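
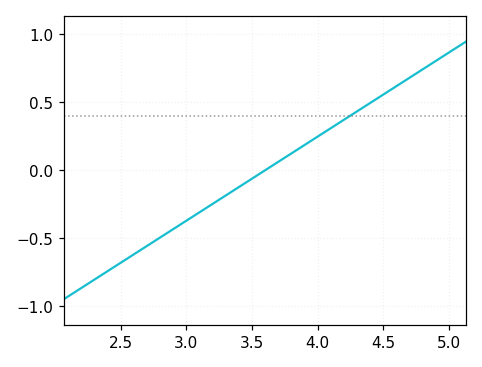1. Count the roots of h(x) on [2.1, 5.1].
1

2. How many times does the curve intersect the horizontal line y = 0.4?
1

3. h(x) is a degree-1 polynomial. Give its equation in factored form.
y = 0.62(x - 3.6)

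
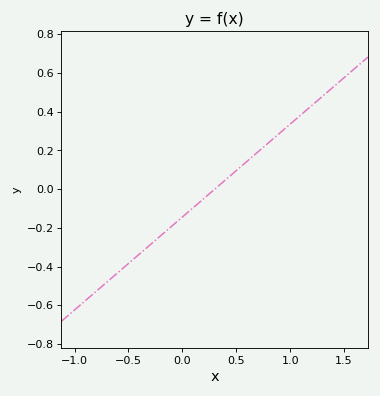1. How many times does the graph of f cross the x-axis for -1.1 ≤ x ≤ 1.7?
1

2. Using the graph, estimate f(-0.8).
-0.52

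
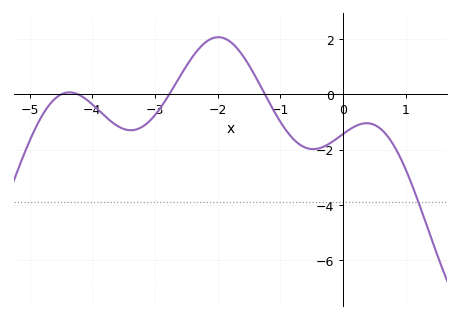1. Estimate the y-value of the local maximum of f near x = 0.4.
-1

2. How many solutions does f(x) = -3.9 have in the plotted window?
1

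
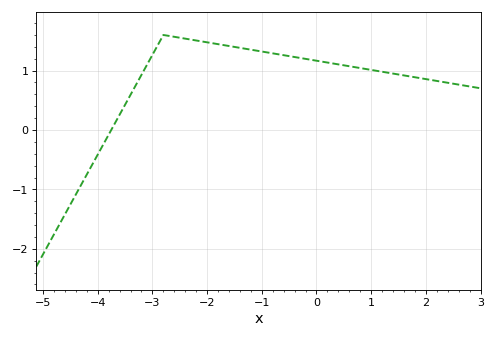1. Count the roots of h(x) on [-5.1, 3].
1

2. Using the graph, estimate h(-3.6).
0.3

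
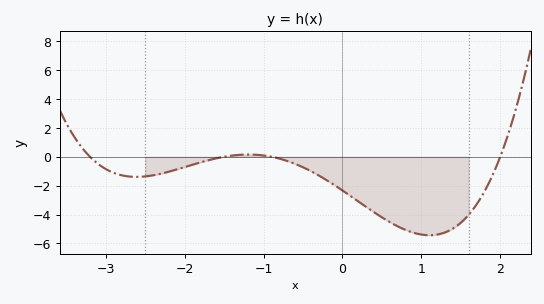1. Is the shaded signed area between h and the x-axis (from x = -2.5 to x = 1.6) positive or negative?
negative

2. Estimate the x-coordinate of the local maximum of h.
-1.2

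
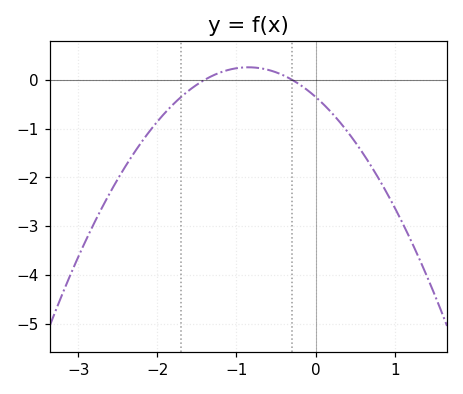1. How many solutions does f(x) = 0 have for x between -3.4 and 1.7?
2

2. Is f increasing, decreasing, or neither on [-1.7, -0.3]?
neither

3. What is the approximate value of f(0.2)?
-0.7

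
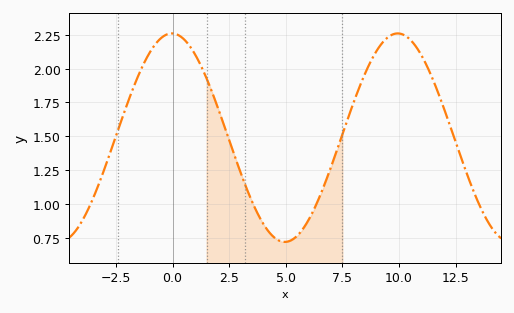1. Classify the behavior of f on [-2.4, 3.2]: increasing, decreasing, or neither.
neither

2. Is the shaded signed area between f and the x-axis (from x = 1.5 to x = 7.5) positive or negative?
positive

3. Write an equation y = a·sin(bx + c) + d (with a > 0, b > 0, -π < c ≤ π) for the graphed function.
y = 0.77sin(0.63x + 1.59) + 1.49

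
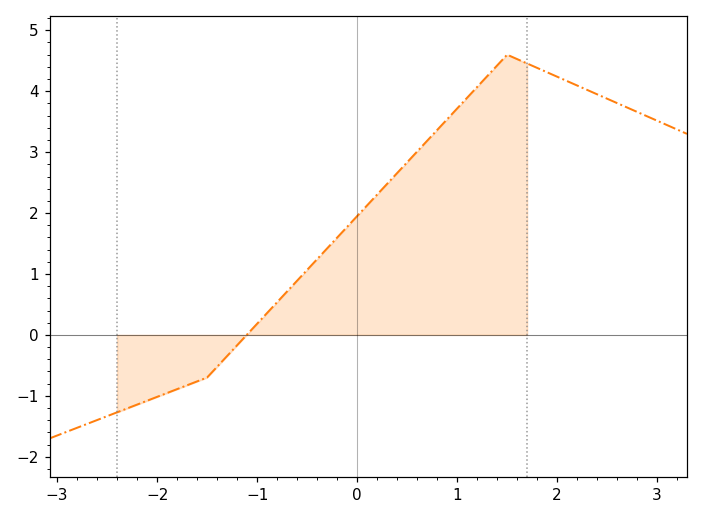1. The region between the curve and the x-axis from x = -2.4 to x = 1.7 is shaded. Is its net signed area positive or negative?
positive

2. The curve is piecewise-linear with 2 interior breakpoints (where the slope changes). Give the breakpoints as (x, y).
(-1.5, -0.7); (1.5, 4.6)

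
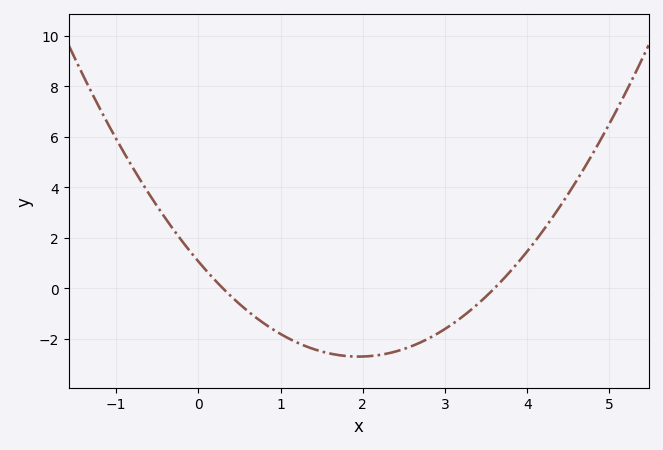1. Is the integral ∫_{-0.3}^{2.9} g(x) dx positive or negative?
negative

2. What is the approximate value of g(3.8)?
0.693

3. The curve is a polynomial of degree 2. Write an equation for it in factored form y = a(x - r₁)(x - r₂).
y = 0.99(x - 0.3)(x - 3.6)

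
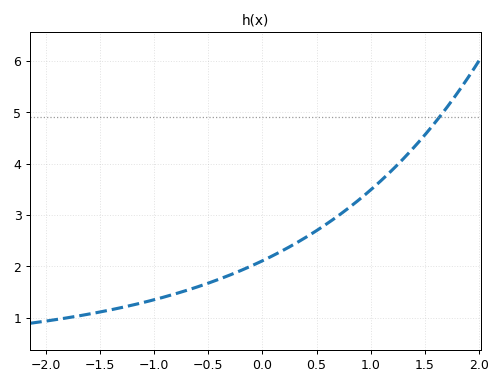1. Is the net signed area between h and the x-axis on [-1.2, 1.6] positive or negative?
positive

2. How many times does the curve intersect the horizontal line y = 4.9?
1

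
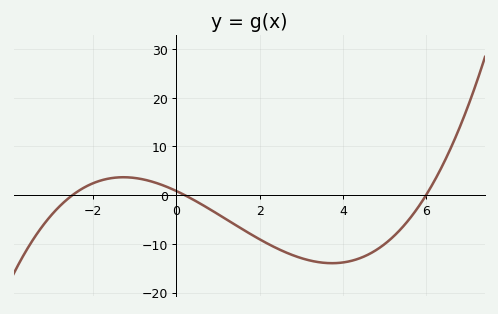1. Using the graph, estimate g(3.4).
-13.7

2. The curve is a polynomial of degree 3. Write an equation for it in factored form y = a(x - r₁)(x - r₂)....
y = 0.28(x + 2.5)(x - 0.2)(x - 6)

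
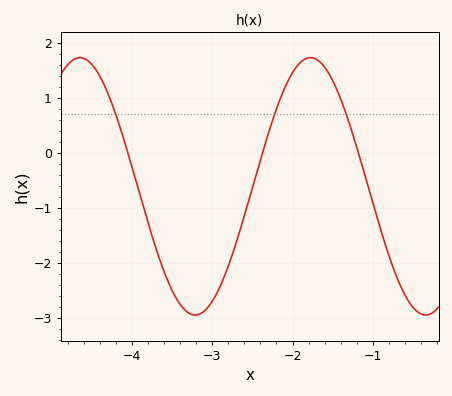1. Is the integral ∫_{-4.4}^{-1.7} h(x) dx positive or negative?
negative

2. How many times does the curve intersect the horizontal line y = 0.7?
3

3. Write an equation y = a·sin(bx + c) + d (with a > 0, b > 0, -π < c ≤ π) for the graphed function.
y = 2.34sin(2.2x - 0.82) - 0.61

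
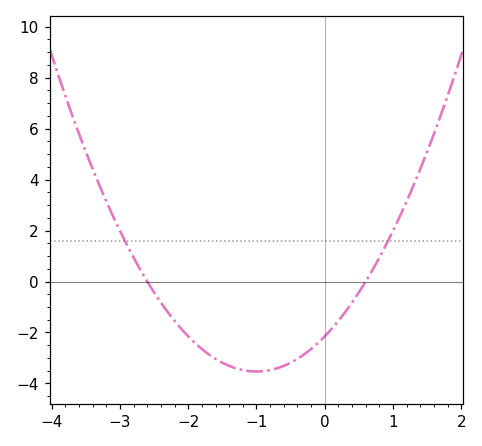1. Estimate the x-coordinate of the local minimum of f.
-1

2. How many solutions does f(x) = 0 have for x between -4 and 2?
2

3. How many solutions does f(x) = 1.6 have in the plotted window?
2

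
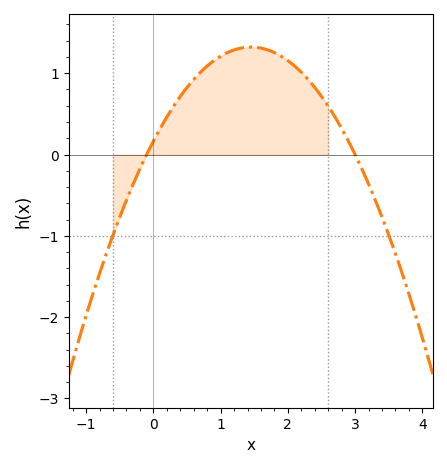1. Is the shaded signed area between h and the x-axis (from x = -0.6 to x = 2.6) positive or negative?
positive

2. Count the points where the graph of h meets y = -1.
2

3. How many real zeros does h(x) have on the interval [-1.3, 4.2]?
2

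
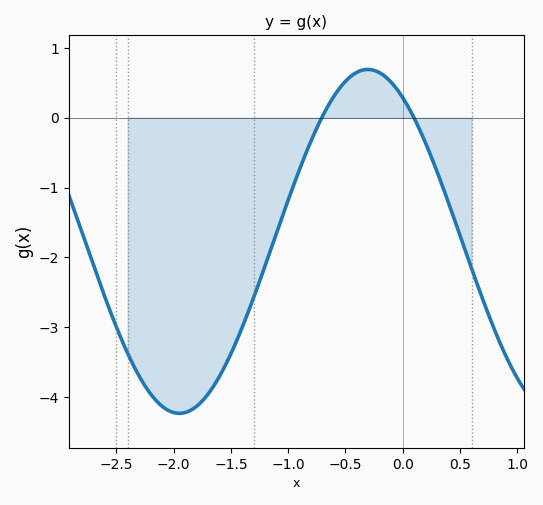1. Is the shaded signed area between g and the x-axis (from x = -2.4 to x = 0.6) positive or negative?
negative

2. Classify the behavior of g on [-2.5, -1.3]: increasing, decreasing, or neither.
neither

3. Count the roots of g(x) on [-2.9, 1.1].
2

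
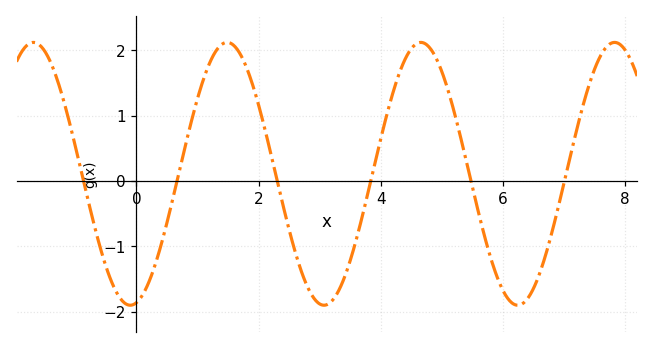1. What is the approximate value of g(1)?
1.3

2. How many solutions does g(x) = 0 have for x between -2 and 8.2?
6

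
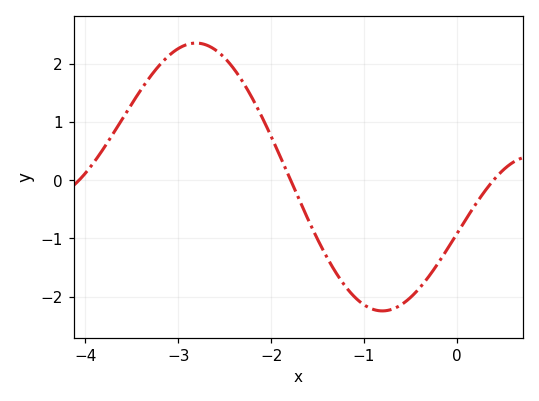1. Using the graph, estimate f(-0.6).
-2.14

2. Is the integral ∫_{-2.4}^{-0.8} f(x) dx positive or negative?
negative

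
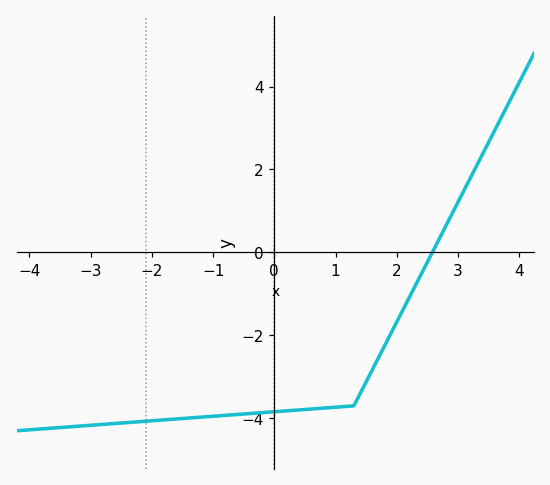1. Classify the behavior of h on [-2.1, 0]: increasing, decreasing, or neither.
increasing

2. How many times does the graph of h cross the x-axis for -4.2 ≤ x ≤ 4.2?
1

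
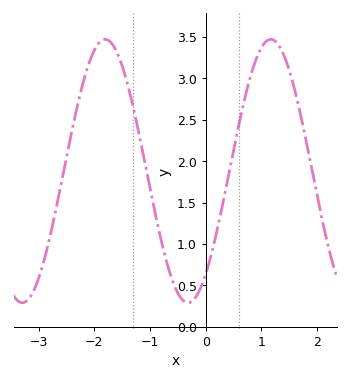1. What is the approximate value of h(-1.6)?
3.32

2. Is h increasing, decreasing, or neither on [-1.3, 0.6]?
neither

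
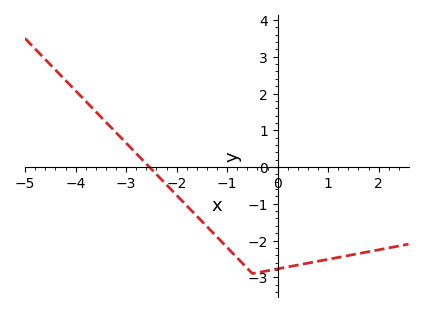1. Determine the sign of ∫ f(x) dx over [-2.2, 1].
negative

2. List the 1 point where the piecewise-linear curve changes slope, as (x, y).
(-0.5, -2.9)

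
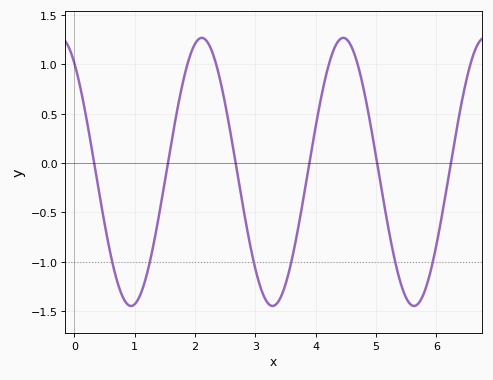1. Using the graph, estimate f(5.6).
-1.45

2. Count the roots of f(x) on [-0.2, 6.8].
6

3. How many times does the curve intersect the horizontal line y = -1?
6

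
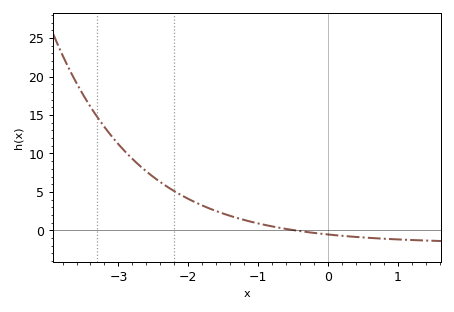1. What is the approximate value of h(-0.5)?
0.045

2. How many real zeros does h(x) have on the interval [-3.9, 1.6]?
1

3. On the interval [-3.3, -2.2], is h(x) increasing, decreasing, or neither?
decreasing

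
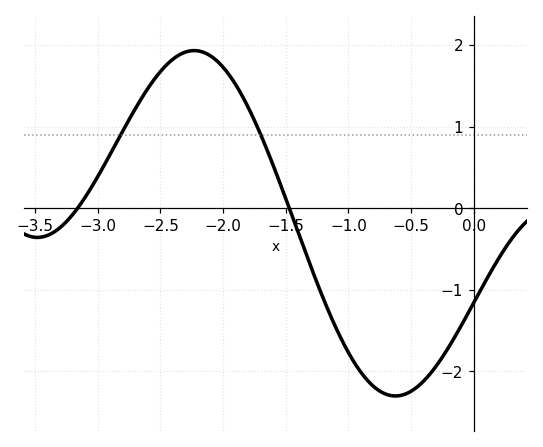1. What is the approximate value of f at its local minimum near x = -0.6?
-2.3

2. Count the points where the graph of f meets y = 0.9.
2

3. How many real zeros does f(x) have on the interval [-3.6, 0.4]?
2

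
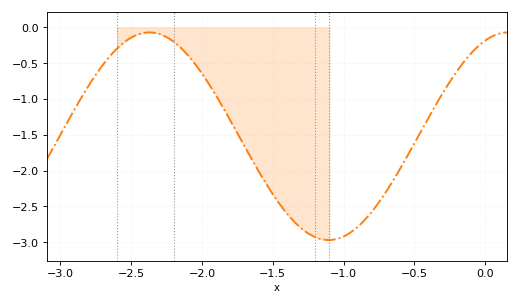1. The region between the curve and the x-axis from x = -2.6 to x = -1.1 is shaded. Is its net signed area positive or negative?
negative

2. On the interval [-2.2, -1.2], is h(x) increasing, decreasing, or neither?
decreasing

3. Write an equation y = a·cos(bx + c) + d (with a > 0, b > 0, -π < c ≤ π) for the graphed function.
y = 1.45cos(2.5x - 0.4) - 1.52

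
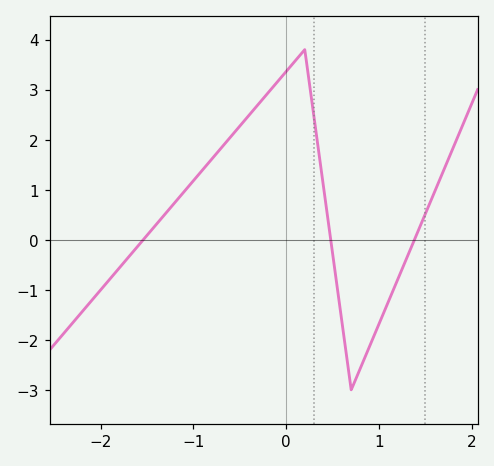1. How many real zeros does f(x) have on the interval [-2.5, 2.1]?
3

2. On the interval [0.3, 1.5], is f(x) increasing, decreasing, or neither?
neither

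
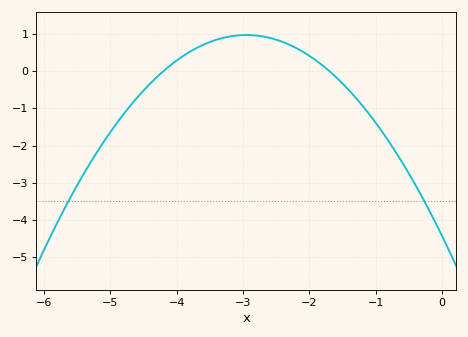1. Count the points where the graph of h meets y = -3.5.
2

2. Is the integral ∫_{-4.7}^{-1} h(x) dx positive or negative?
positive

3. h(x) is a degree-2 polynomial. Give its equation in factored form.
y = -0.62(x + 4.2)(x + 1.7)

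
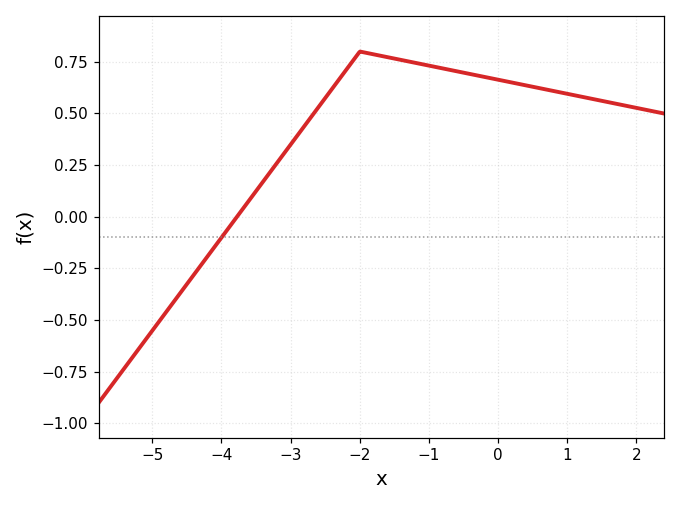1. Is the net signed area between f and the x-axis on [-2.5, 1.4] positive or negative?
positive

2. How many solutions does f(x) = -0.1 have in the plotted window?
1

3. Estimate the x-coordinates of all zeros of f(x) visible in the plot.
-3.78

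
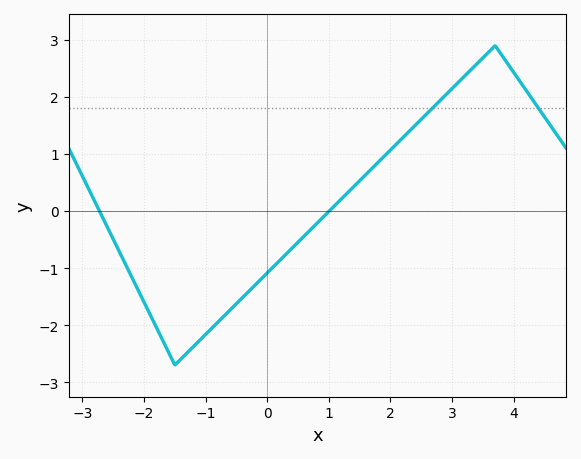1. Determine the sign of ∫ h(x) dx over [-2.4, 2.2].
negative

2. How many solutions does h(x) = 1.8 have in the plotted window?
2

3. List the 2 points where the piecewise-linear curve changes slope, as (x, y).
(-1.5, -2.7); (3.7, 2.9)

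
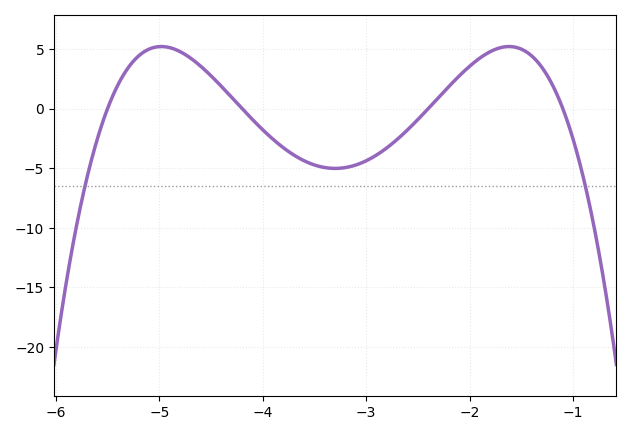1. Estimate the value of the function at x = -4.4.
1.86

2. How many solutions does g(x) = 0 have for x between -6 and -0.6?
4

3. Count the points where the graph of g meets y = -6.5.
2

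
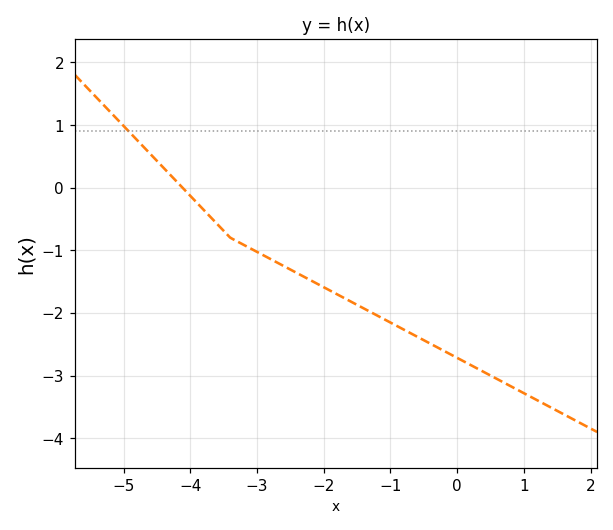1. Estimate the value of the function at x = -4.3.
0.2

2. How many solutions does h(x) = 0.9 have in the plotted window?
1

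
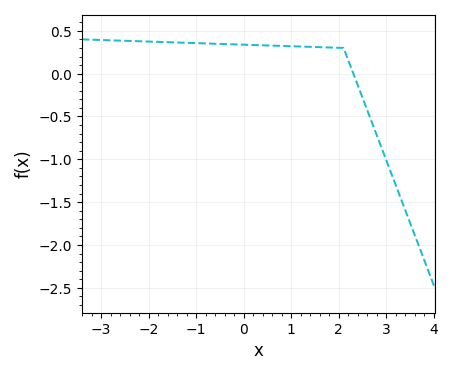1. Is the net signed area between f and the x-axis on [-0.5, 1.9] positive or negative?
positive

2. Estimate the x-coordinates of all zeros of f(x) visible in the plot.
2.3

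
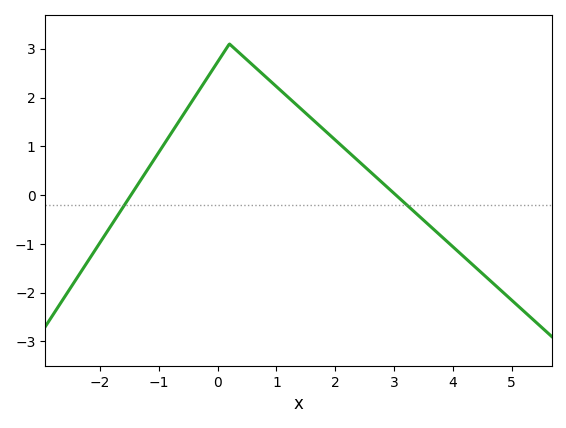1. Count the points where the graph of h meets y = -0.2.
2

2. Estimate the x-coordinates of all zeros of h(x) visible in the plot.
-1.47, 3.03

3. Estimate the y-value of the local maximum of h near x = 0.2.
3.1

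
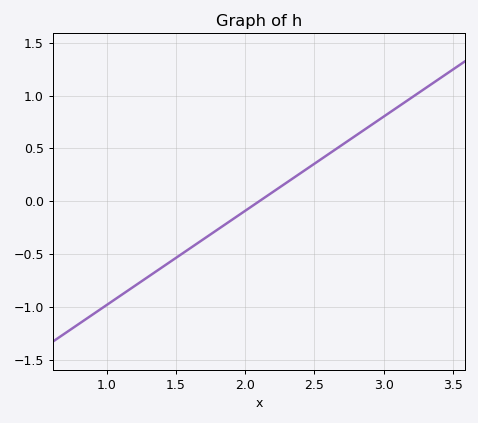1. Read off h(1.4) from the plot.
-0.623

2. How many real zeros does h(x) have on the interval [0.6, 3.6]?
1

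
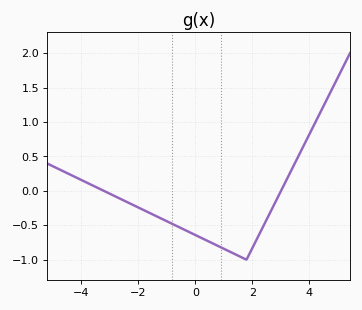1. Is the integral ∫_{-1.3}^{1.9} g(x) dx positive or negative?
negative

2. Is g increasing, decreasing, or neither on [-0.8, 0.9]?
decreasing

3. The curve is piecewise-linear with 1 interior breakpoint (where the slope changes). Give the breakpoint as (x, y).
(1.8, -1)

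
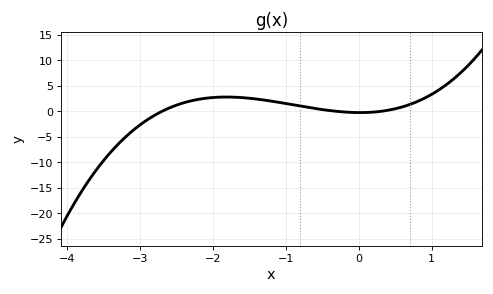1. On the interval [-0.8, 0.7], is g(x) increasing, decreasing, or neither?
neither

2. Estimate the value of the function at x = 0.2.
0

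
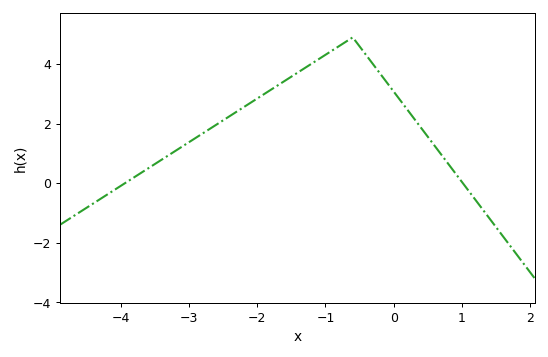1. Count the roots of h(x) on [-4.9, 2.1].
2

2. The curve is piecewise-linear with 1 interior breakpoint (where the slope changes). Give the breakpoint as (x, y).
(-0.6, 4.9)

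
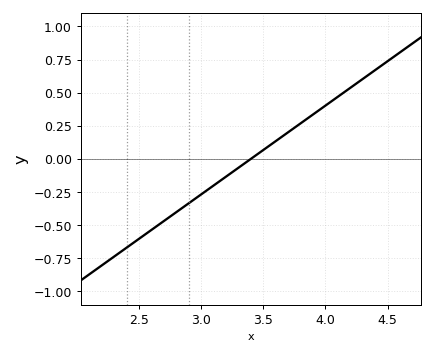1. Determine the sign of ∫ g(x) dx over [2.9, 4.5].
positive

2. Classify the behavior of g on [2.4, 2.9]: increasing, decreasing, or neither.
increasing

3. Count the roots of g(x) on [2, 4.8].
1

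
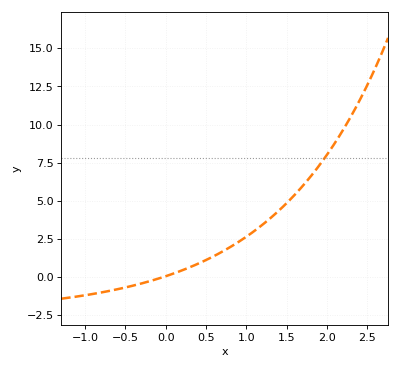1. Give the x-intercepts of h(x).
0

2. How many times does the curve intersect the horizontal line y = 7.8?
1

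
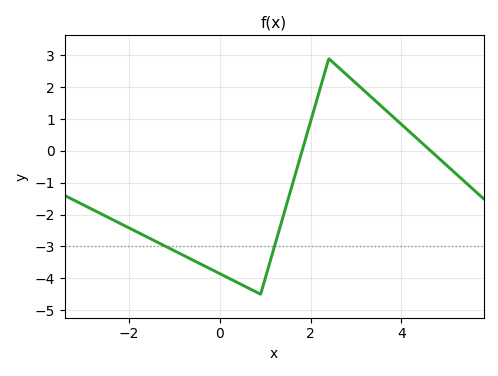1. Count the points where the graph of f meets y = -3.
2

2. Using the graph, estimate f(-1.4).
-2.8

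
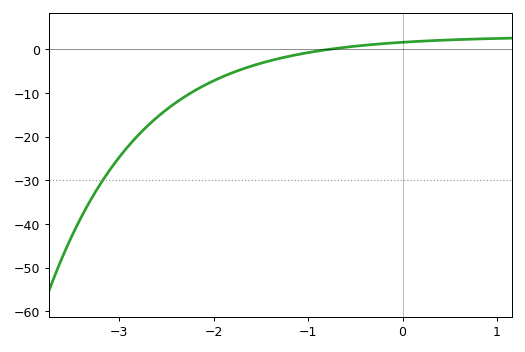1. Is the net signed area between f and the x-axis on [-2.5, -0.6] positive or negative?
negative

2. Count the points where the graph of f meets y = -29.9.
1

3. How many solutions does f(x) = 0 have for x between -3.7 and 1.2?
1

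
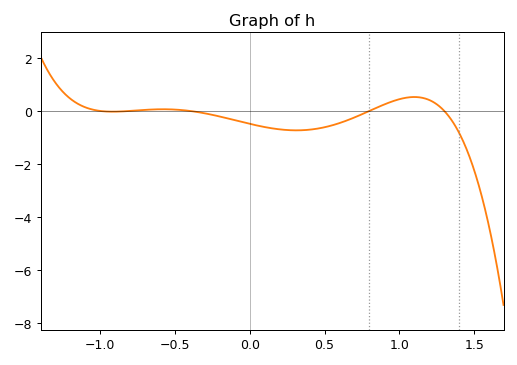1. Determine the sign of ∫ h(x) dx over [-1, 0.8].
negative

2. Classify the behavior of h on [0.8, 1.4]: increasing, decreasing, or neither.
neither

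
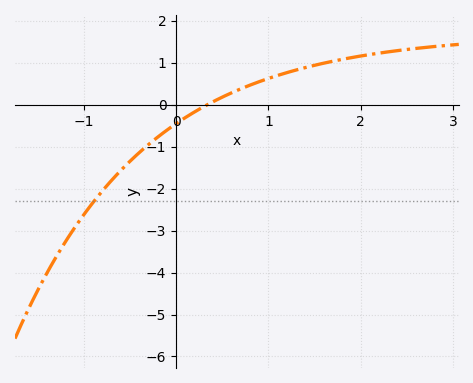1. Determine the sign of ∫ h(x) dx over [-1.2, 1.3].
negative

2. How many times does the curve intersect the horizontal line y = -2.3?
1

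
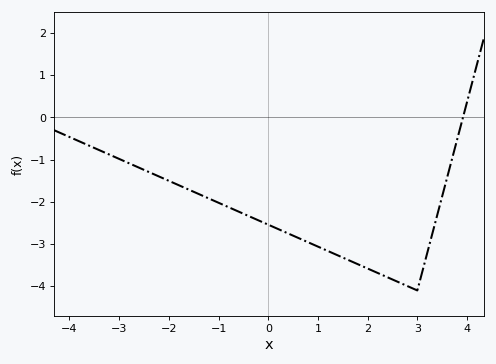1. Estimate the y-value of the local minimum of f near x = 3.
-4.1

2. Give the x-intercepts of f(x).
3.92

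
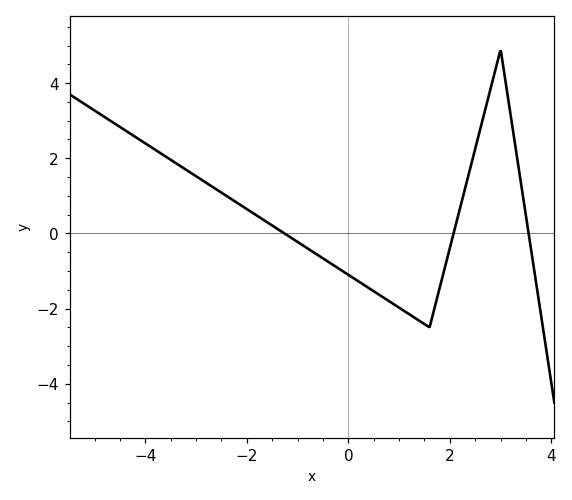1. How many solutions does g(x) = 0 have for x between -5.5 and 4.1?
3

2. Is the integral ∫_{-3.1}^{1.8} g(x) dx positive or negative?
negative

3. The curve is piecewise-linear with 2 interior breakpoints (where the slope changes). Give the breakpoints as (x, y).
(1.6, -2.5); (3, 4.9)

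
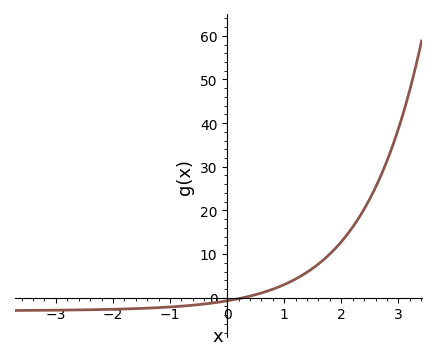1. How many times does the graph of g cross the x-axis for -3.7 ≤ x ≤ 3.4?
1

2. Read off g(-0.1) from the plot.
-0.92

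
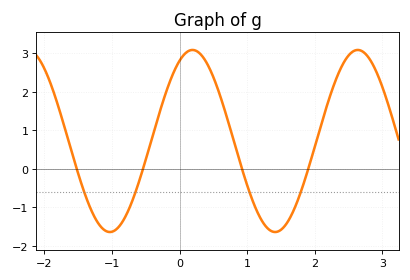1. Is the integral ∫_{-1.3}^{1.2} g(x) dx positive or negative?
positive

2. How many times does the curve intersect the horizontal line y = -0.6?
4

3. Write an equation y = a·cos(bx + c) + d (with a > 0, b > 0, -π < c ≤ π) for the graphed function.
y = 2.36cos(2.6x - 0.49) + 0.72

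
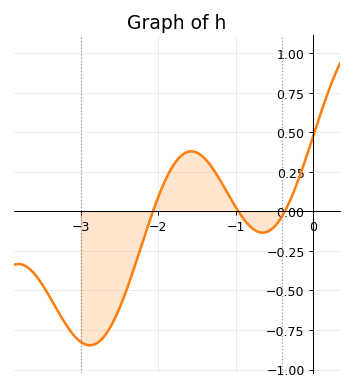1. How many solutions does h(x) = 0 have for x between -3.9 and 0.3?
3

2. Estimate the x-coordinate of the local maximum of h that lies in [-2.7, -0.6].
-1.6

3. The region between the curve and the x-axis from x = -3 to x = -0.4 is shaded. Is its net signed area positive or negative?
negative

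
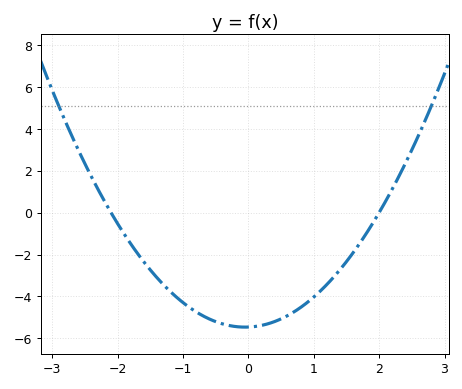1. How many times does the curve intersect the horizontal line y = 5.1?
2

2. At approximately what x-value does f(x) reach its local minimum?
0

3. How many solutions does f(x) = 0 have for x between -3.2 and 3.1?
2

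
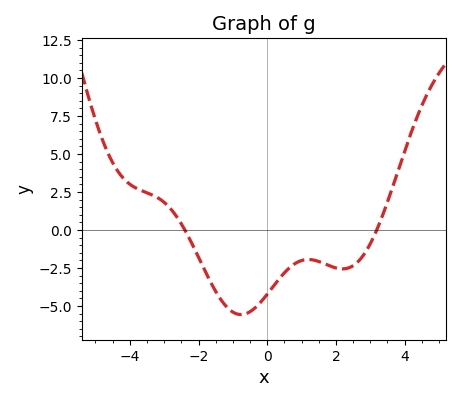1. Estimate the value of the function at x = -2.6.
0.8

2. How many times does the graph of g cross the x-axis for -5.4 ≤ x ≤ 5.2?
2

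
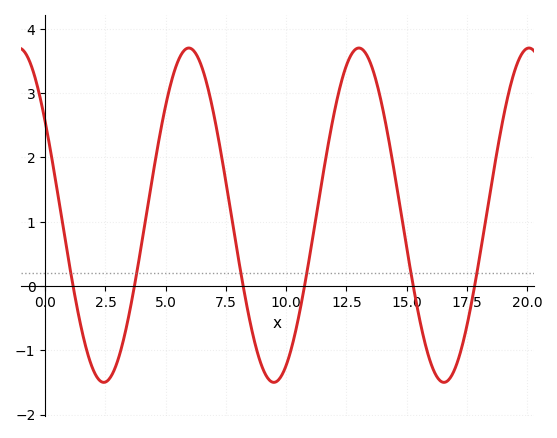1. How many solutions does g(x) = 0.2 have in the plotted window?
6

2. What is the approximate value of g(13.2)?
3.7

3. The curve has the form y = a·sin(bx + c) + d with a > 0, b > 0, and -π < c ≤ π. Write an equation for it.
y = 2.6sin(0.89x + 2.5) + 1.1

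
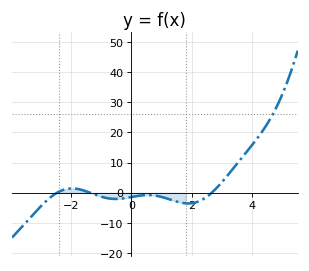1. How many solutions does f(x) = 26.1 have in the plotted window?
1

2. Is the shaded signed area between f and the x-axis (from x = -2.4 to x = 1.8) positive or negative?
negative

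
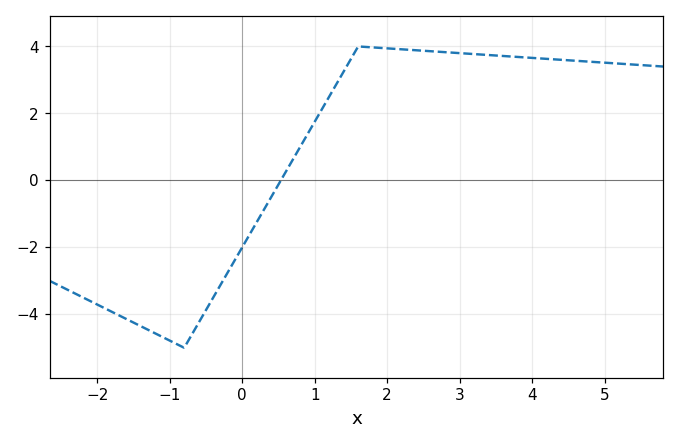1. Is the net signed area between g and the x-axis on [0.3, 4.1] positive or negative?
positive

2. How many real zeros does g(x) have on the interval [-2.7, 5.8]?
1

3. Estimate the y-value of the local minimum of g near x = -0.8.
-5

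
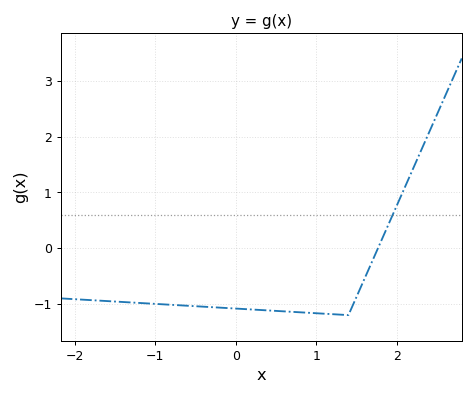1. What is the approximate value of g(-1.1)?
-1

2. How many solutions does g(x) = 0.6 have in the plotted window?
1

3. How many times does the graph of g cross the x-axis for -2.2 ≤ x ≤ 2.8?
1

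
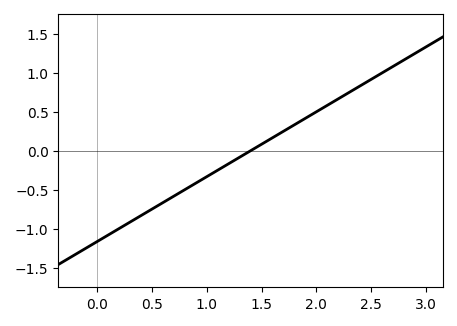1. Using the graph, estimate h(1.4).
0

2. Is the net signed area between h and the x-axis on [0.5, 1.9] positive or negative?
negative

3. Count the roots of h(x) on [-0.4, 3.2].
1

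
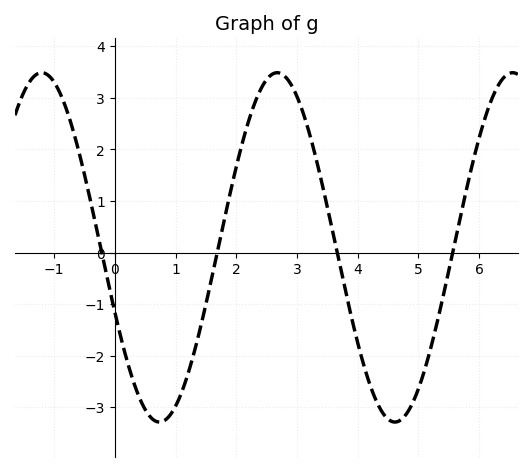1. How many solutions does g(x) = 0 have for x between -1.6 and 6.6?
4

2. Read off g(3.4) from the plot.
1.4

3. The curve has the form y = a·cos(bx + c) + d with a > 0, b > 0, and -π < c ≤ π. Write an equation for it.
y = 3.39cos(1.6x + 2) + 0.1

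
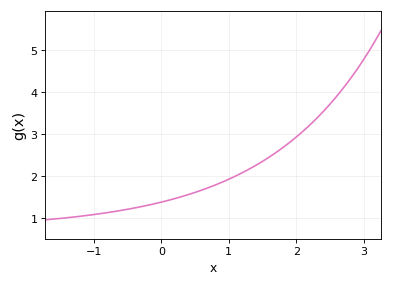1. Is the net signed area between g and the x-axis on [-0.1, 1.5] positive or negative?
positive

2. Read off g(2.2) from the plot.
3.21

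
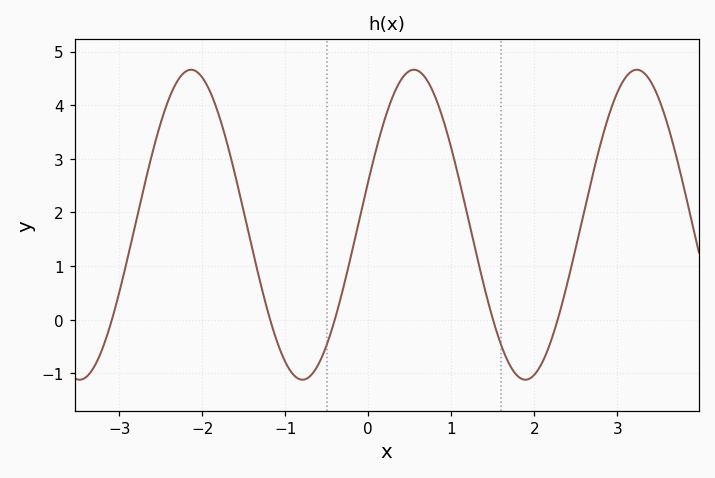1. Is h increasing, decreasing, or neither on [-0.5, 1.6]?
neither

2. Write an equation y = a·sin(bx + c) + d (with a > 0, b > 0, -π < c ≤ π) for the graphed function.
y = 2.89sin(2.3x + 0.28) + 1.77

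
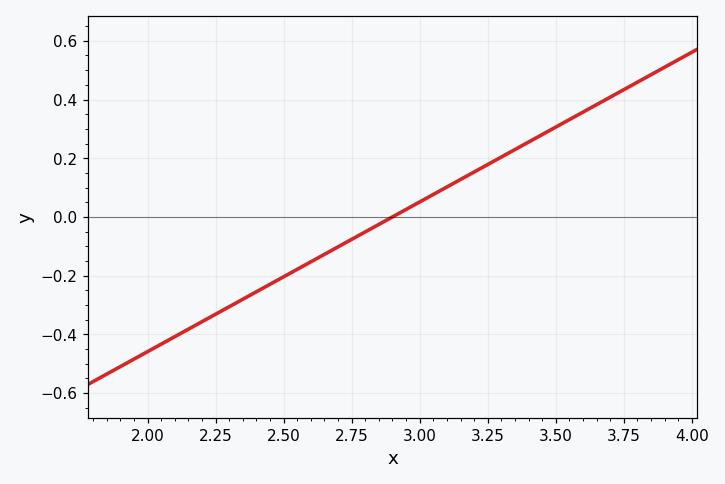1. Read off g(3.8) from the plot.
0.459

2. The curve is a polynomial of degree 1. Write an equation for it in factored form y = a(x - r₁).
y = 0.51(x - 2.9)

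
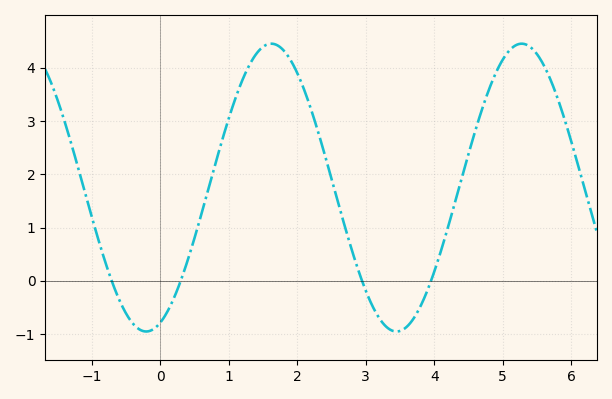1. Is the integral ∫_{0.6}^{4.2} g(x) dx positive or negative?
positive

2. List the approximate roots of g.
-0.707, 0.3, 2.95, 3.95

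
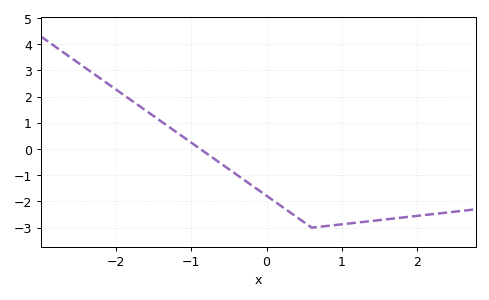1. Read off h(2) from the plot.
-2.5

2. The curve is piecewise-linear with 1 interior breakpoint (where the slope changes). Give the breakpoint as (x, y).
(0.6, -3)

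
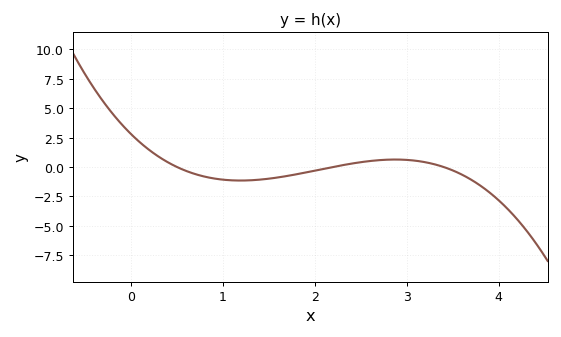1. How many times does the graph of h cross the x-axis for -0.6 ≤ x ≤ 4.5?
3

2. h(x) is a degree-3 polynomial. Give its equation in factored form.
y = -0.75(x - 0.5)(x - 2.2)(x - 3.4)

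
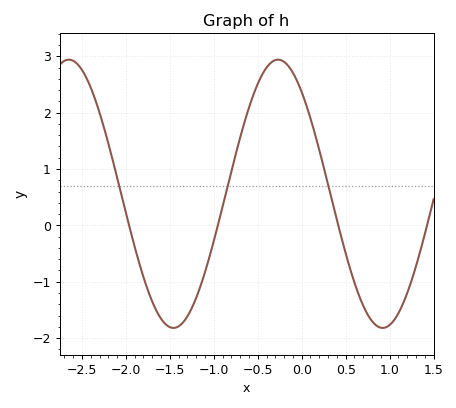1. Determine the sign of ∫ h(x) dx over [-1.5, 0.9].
positive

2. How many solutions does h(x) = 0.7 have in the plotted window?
3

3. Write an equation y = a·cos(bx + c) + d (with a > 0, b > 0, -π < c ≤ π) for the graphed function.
y = 2.38cos(2.64x + 0.71) + 0.56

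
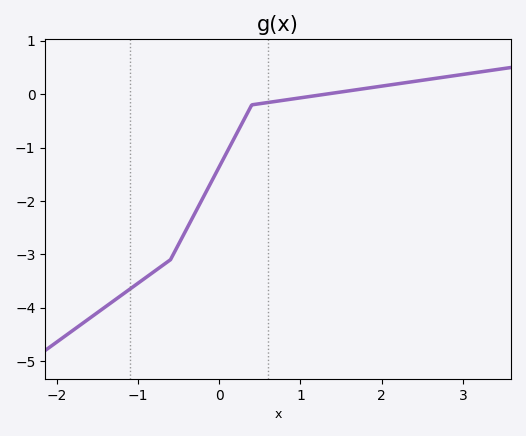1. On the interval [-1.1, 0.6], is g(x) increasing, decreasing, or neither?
increasing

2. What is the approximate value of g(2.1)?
0.2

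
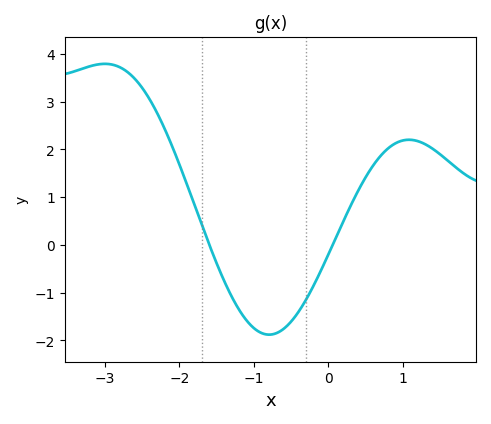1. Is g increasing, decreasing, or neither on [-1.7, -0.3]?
neither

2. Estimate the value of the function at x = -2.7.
3.6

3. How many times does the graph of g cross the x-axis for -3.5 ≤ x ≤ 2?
2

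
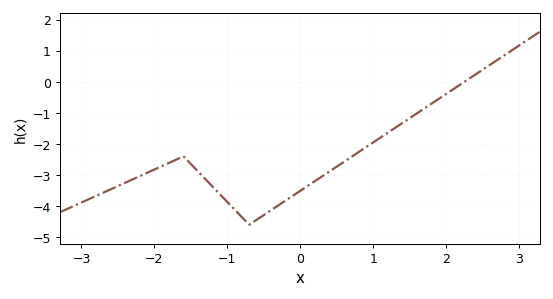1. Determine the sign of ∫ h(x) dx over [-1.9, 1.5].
negative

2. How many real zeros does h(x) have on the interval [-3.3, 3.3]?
1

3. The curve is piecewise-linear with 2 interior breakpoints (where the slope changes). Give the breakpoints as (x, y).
(-1.6, -2.4); (-0.7, -4.6)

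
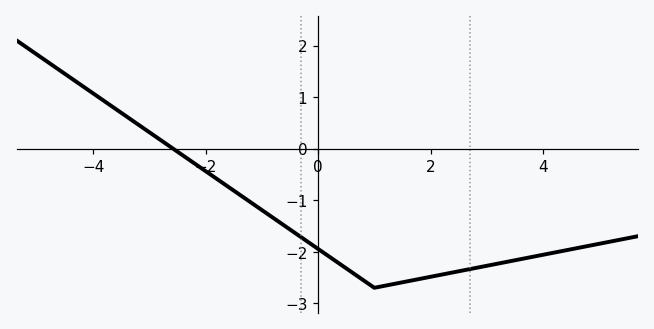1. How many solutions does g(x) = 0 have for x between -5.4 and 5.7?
1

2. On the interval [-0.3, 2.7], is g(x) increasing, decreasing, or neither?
neither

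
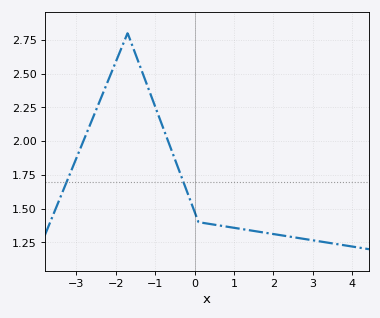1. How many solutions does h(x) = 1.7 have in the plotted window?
2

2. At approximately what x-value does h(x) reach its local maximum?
-1.7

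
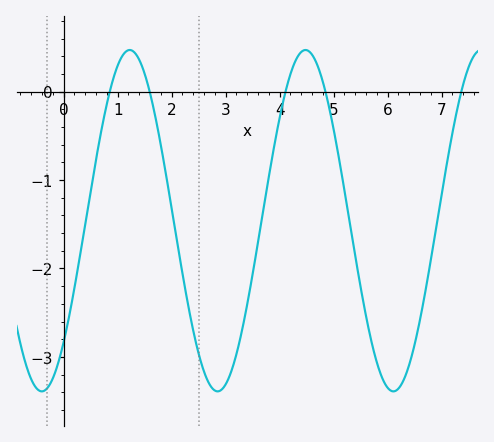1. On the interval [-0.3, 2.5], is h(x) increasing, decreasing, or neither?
neither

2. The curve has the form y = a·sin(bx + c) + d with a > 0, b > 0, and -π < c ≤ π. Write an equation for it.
y = 1.93sin(1.93x - 0.79) - 1.46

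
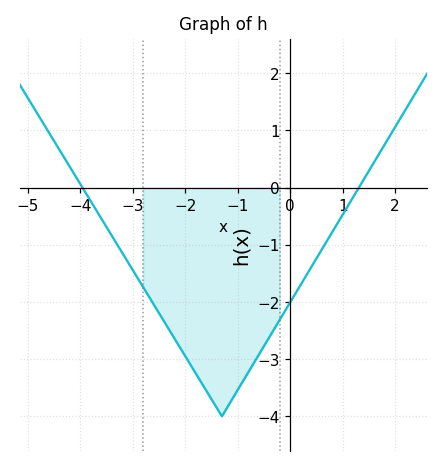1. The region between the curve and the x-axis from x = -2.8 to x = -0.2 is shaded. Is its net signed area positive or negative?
negative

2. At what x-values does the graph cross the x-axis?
-3.96, 1.31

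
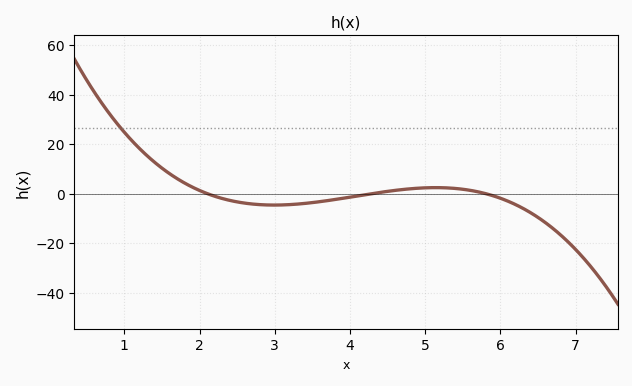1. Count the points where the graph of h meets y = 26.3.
1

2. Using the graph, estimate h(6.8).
-16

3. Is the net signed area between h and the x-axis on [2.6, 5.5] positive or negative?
negative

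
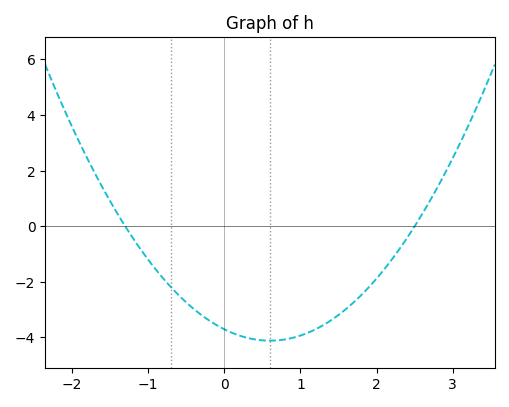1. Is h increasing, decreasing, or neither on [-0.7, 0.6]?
decreasing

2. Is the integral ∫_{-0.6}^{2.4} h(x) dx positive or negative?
negative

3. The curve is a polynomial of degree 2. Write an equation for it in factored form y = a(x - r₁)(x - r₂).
y = 1.14(x + 1.3)(x - 2.5)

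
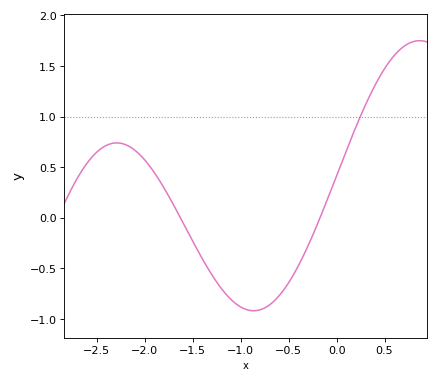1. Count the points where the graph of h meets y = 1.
1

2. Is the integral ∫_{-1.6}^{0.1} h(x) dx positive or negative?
negative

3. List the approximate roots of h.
-1.63, -0.173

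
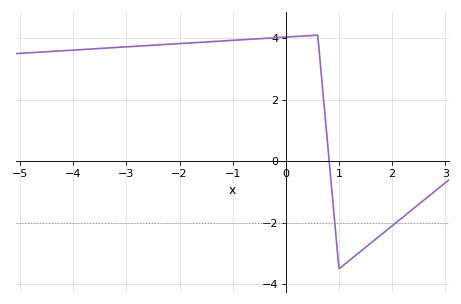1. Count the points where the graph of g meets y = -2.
2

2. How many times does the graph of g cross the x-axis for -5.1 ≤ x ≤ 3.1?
1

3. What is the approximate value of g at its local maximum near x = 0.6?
4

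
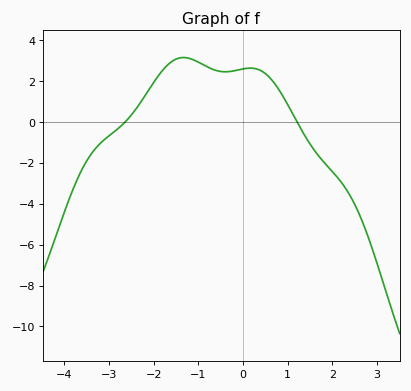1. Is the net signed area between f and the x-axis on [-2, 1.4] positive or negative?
positive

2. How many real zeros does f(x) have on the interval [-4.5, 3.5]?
2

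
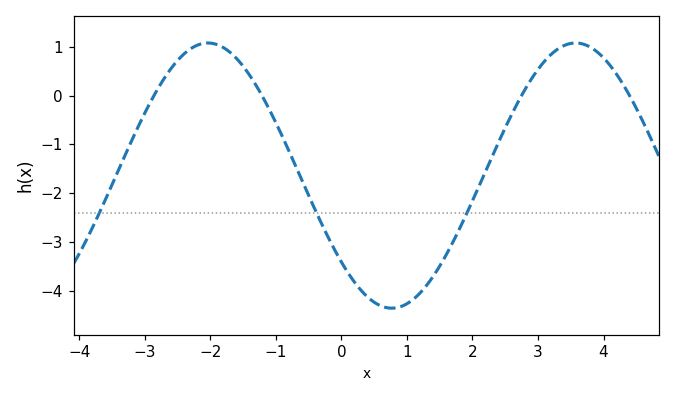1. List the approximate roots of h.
-2.86, -1.21, 2.75, 4.4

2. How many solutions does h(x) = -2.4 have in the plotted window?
3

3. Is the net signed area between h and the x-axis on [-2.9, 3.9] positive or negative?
negative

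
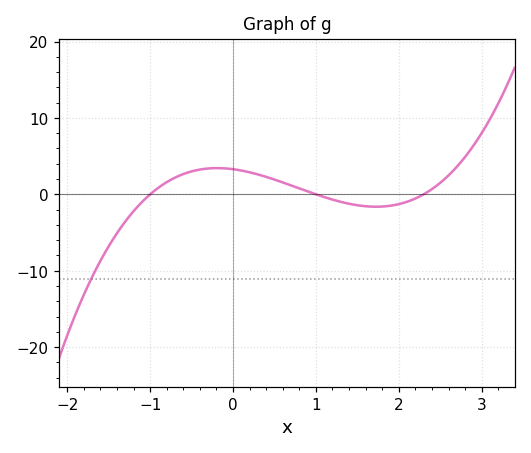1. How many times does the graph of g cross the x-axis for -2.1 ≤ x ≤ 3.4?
3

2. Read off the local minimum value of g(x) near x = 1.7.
-1.62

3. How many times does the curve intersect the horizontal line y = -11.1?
1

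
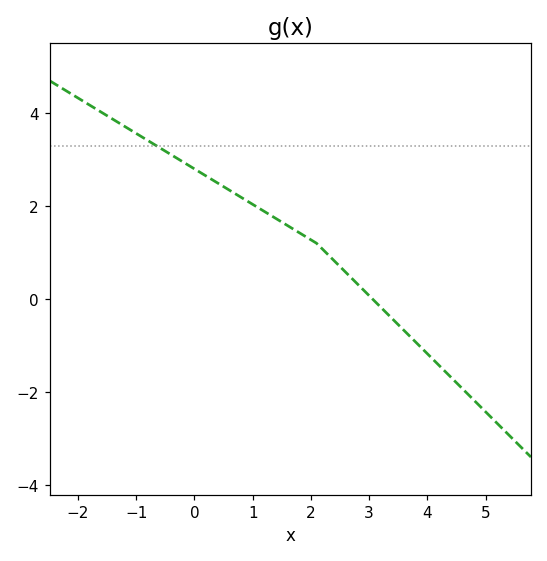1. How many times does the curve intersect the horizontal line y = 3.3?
1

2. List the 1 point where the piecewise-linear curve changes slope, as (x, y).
(2.1, 1.2)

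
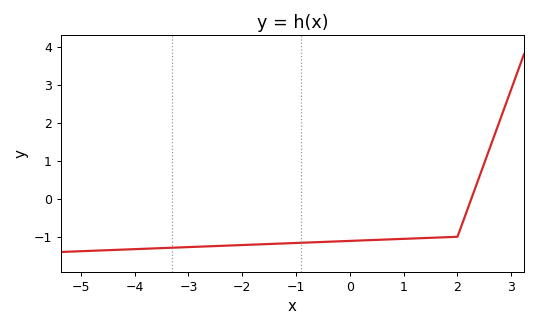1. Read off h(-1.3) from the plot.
-1.18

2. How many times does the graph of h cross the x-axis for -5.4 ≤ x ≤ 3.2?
1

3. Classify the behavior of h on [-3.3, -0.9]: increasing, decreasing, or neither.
increasing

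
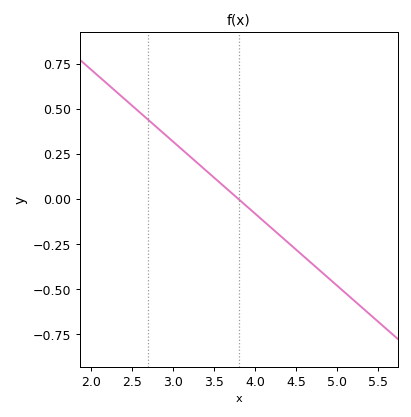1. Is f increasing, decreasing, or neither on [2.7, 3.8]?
decreasing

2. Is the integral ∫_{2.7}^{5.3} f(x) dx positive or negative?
negative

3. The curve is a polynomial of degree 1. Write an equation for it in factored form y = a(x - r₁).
y = -0.4(x - 3.8)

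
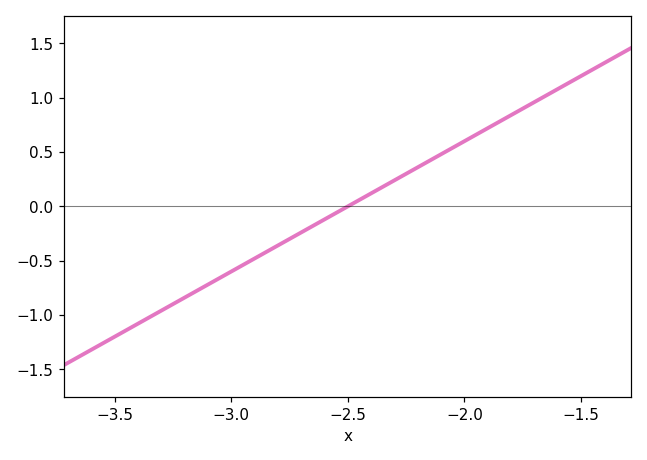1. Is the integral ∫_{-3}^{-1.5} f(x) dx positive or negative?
positive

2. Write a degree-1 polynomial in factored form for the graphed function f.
y = 1.2(x + 2.5)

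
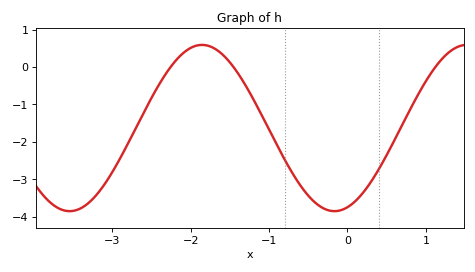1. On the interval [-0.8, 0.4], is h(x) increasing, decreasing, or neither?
neither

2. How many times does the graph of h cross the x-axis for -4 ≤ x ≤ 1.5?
3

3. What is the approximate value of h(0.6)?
-2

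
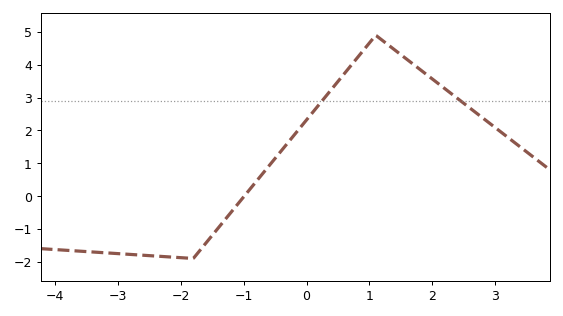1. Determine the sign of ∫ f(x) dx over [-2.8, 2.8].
positive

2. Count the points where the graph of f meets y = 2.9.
2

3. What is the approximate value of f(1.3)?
4.6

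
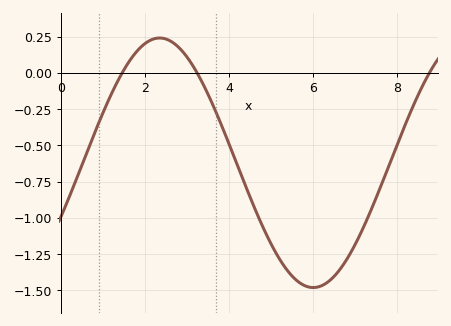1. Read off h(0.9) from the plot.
-0.348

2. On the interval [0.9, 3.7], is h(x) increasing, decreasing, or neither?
neither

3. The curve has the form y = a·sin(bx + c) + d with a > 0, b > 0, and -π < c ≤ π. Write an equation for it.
y = 0.86sin(0.86x - 0.452) - 0.62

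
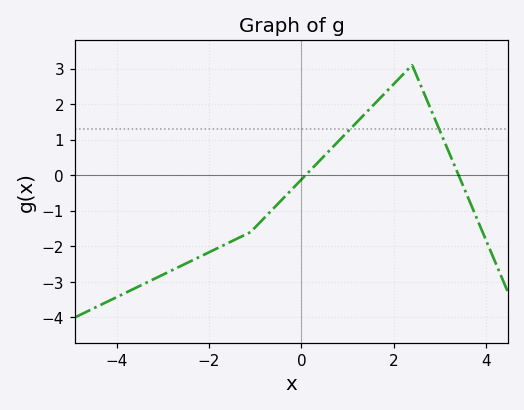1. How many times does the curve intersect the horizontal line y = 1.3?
2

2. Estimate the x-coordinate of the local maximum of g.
2.4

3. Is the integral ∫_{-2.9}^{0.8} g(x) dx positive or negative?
negative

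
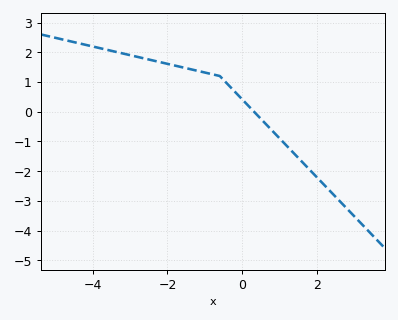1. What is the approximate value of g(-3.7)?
2.11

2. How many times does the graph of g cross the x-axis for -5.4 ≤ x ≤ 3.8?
1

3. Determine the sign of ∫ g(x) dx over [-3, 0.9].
positive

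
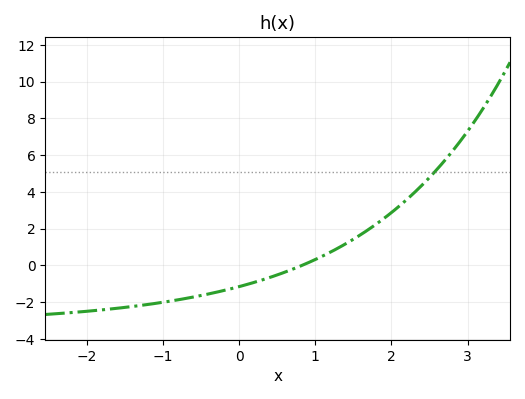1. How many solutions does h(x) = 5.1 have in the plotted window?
1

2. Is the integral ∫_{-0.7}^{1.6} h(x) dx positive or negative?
negative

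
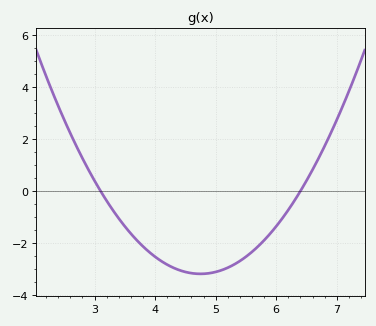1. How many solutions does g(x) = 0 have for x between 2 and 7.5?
2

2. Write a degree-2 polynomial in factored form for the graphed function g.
y = 1.17(x - 3.1)(x - 6.4)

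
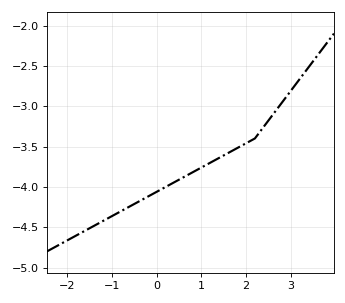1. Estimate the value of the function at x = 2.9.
-2.89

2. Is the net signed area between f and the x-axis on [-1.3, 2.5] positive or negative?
negative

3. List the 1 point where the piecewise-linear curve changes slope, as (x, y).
(2.2, -3.4)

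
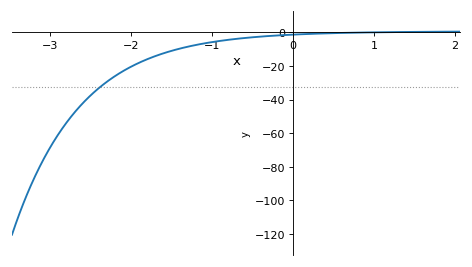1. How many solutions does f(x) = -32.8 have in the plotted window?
1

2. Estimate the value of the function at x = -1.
-6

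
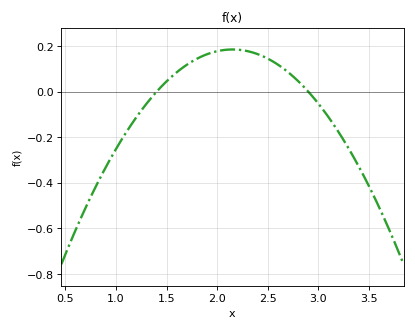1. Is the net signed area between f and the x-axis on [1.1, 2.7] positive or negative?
positive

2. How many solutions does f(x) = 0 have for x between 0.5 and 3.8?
2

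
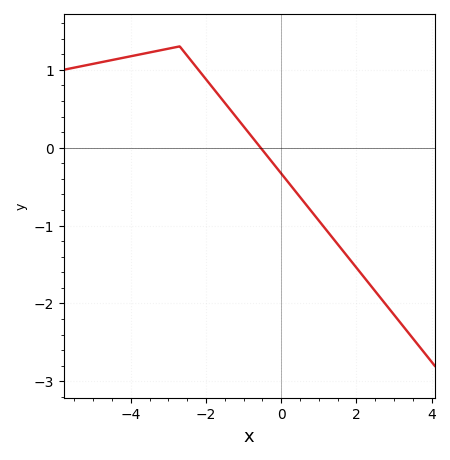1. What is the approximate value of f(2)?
-1.5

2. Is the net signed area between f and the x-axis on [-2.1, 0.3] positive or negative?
positive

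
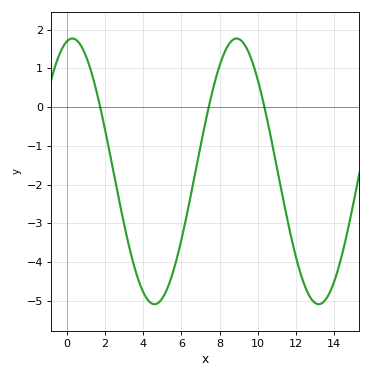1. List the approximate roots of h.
1.75, 7.43, 10.4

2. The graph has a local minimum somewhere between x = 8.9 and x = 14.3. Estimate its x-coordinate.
13.2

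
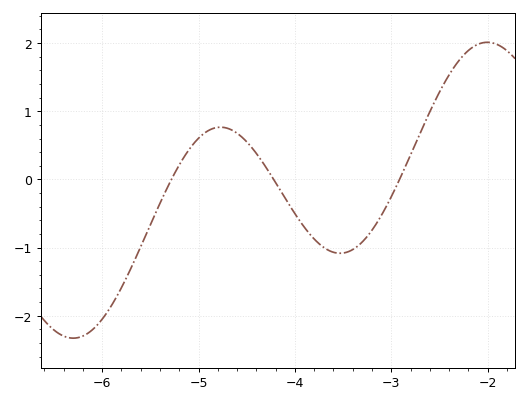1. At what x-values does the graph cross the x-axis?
-5.3, -4.2, -2.9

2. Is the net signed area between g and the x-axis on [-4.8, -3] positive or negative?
negative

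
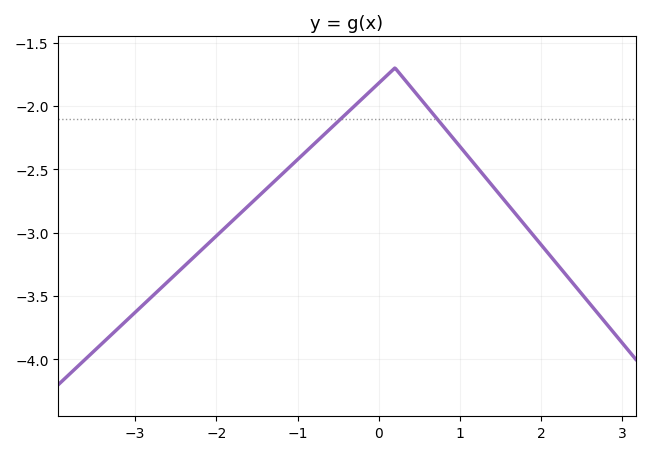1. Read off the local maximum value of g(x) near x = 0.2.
-1.7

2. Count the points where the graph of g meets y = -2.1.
2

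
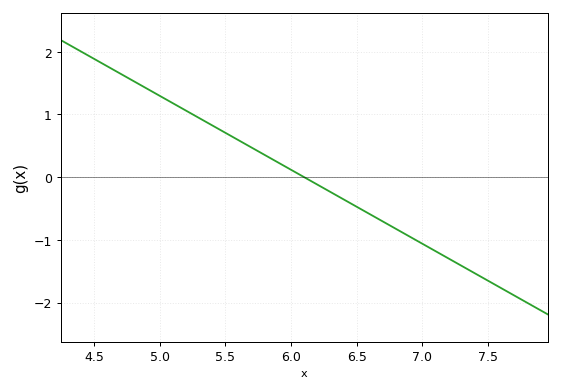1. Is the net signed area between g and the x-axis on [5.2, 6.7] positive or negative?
positive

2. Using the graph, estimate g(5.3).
0.944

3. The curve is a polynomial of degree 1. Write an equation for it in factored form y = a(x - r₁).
y = -1.18(x - 6.1)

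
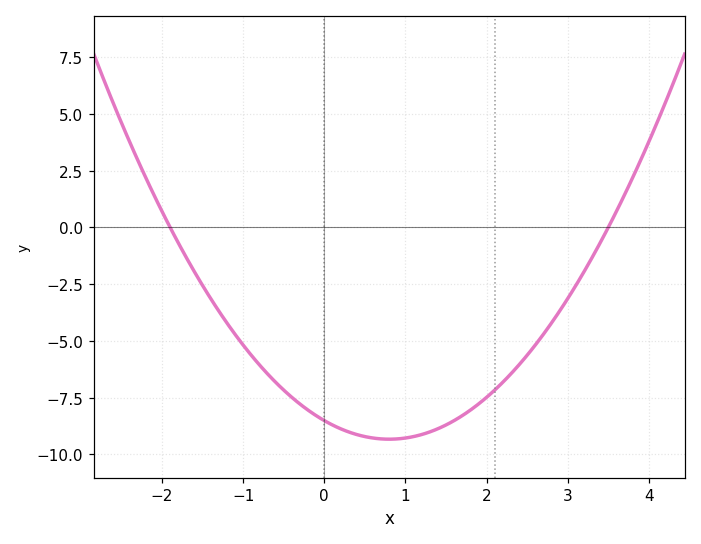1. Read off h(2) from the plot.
-7.49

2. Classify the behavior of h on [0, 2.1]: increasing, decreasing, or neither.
neither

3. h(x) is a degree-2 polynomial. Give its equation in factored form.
y = 1.28(x + 1.9)(x - 3.5)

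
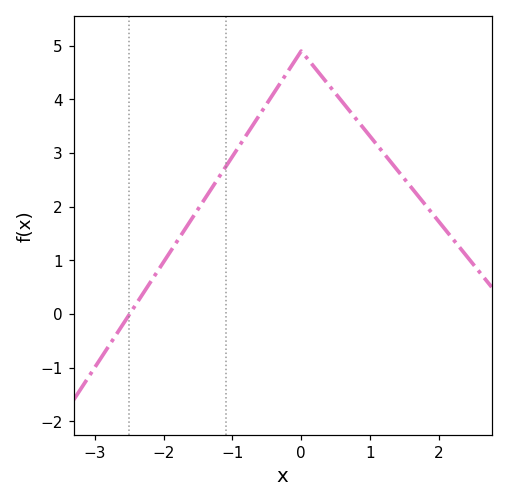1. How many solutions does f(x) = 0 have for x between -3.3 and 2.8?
1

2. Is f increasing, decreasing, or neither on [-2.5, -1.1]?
increasing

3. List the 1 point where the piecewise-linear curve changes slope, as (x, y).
(0, 4.9)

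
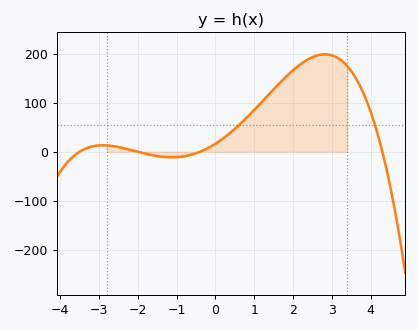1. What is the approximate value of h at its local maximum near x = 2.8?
199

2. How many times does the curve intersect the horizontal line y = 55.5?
2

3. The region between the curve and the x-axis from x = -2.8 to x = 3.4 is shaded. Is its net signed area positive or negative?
positive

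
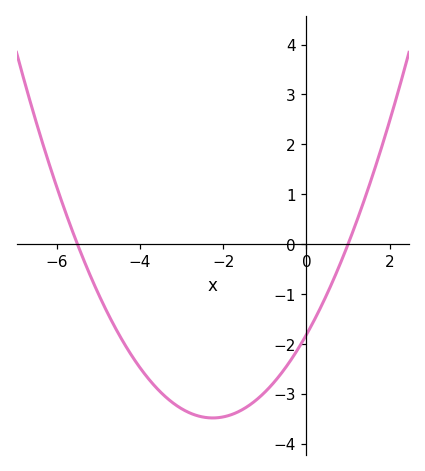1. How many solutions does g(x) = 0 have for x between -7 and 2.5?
2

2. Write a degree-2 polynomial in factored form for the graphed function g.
y = 0.33(x + 5.5)(x - 1)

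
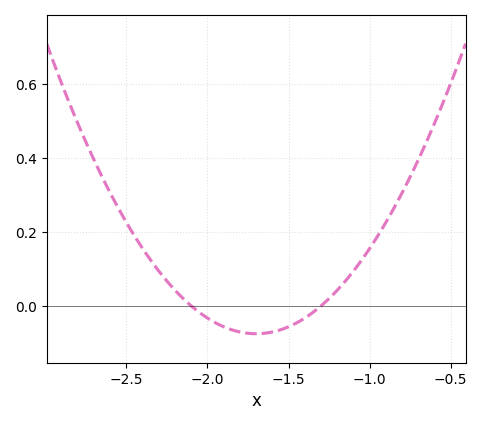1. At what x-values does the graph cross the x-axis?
-2.1, -1.3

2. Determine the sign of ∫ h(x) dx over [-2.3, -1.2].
negative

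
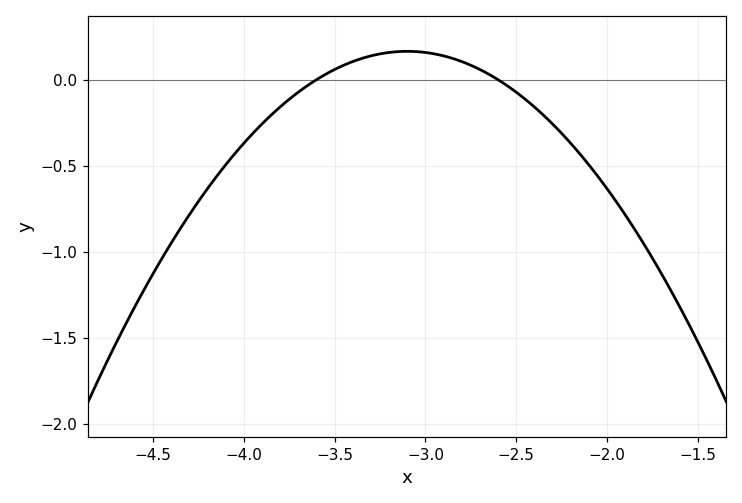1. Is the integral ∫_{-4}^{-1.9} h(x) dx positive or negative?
negative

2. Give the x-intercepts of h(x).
-3.6, -2.6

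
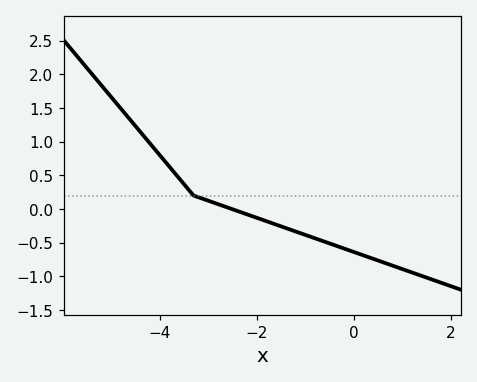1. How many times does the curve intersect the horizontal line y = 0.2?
1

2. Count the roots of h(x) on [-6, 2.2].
1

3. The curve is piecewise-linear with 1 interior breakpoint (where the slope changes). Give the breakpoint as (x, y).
(-3.3, 0.2)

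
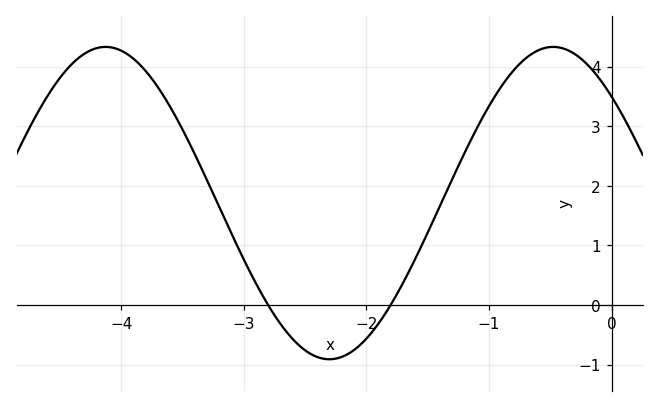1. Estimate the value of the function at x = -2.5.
-0.761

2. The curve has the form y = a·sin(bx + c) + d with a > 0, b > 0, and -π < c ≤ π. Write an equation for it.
y = 2.62sin(1.72x + 2.39) + 1.71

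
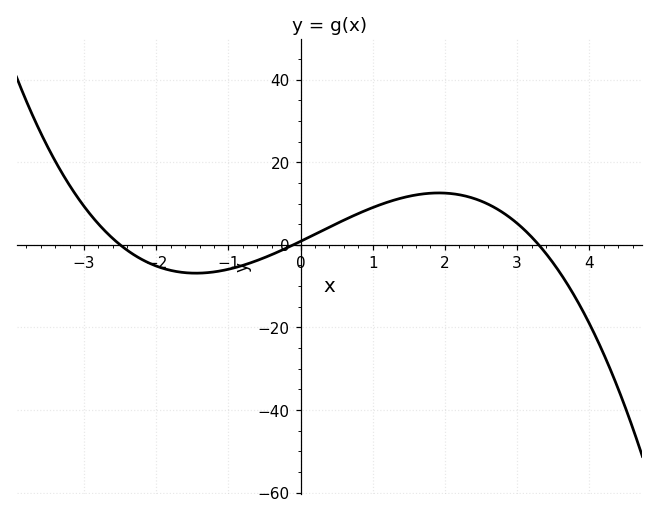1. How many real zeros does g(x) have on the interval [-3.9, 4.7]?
3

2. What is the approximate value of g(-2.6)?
1.5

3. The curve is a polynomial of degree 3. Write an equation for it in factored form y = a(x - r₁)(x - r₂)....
y = -1.02(x + 2.5)(x + 0.1)(x - 3.3)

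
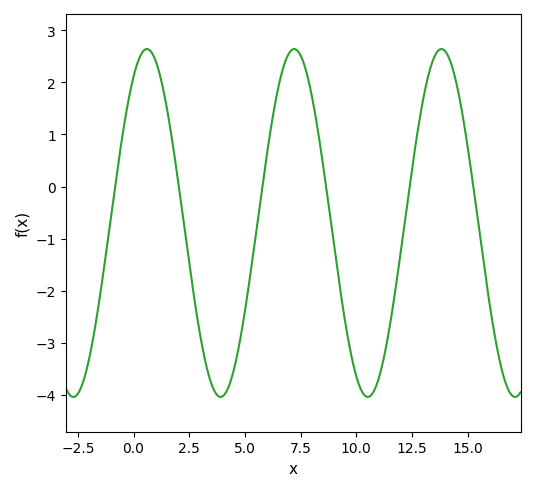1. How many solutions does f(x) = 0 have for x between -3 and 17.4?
6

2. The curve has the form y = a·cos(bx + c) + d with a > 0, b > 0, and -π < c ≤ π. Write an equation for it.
y = 3.34cos(0.95x - 0.572) - 0.7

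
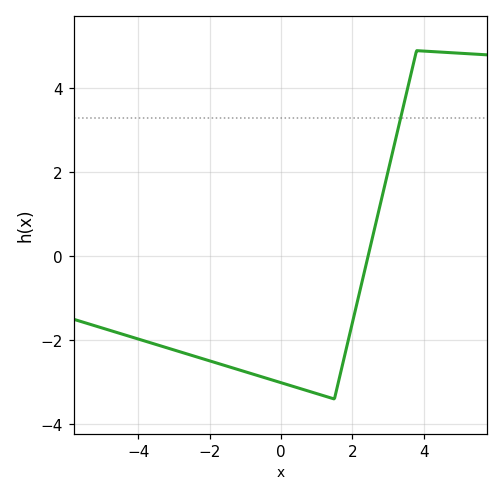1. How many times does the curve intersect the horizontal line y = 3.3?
1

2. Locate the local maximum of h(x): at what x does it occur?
3.8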